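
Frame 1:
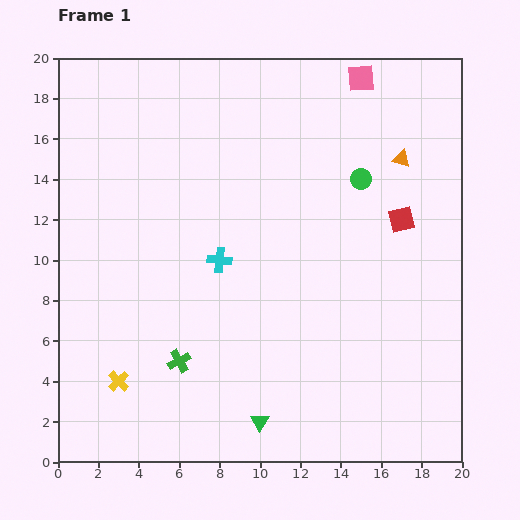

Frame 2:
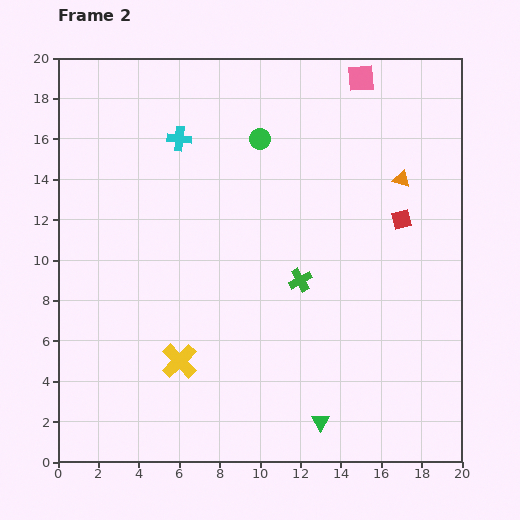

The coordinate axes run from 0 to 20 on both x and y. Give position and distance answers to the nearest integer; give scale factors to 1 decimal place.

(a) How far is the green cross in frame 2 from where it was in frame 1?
7

The green cross moved from (6, 5) to (12, 9), a distance of √(6² + 4²) ≈ 7.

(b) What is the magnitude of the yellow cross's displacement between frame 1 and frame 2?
3

The yellow cross moved from (3, 4) to (6, 5), a distance of √(3² + 1²) ≈ 3.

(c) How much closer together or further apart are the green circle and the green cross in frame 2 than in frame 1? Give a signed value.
-6

Distance in frame 1: 13. Distance in frame 2: 7.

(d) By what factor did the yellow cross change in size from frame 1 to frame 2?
1.7×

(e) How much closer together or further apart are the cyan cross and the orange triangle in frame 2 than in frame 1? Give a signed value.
+1

Distance in frame 1: 10. Distance in frame 2: 11.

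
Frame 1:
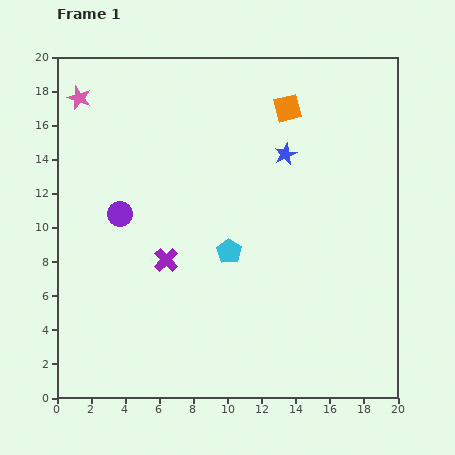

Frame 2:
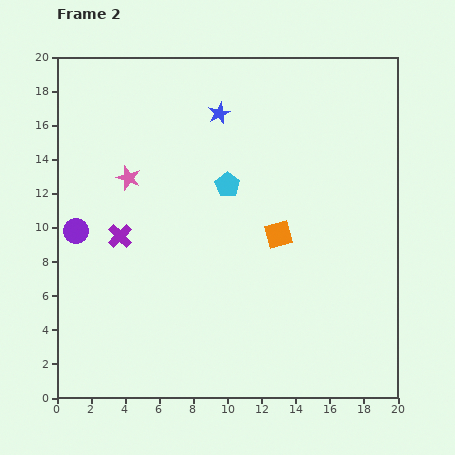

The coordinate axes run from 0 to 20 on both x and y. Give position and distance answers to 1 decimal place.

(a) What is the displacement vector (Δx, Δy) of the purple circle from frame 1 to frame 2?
(-2.6, -1.0)

The purple circle was at (3.7, 10.8) in frame 1 and (1.1, 9.8) in frame 2.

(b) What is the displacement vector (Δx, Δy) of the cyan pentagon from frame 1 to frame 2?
(-0.1, 3.9)

The cyan pentagon was at (10.1, 8.6) in frame 1 and (10.0, 12.5) in frame 2.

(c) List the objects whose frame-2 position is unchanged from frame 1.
none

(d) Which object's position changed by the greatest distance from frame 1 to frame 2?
the orange square

(moved 7.4; next 5.5)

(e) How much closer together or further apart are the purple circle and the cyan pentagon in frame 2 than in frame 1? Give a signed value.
+2.5

Distance in frame 1: 6.8. Distance in frame 2: 9.3.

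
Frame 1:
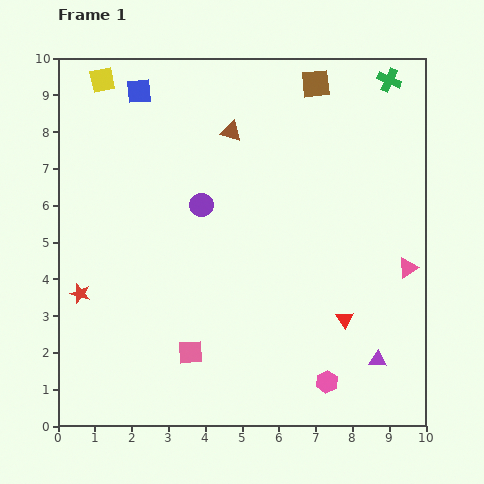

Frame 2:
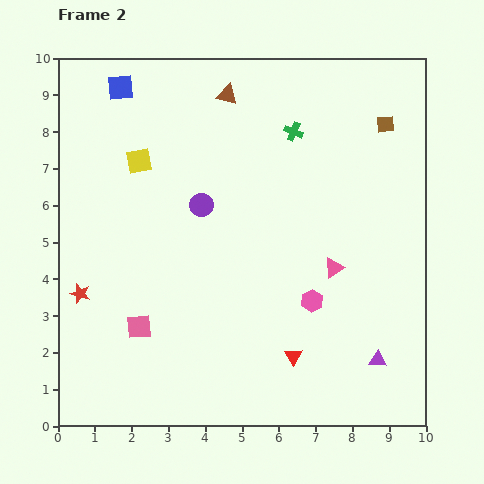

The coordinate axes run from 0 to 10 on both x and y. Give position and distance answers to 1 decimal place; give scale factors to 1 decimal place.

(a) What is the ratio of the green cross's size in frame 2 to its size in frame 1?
0.8×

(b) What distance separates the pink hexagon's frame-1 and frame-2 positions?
2.2

The pink hexagon moved from (7.3, 1.2) to (6.9, 3.4), a distance of √(0.4² + 2.2²) ≈ 2.2.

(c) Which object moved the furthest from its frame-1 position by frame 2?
the green cross

(moved 3.0; next 2.4)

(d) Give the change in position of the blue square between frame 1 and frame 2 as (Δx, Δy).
(-0.5, 0.1)

The blue square was at (2.2, 9.1) in frame 1 and (1.7, 9.2) in frame 2.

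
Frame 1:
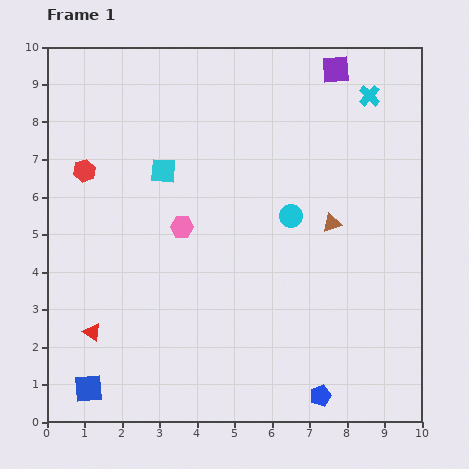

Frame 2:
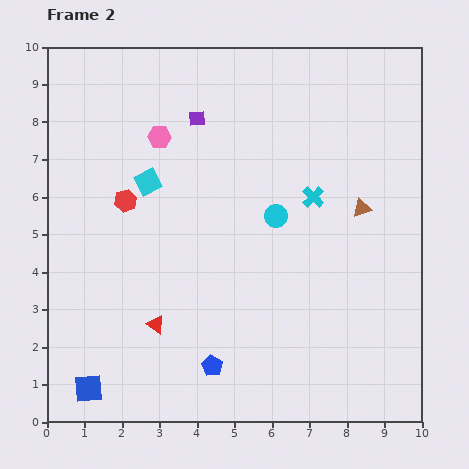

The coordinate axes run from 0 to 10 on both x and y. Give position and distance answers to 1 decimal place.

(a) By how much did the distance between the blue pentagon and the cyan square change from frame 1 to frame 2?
-2.1

Distance in frame 1: 7.3. Distance in frame 2: 5.2.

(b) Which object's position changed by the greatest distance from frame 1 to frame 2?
the purple square

(moved 3.9; next 3.1)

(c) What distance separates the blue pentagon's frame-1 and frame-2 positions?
3.0

The blue pentagon moved from (7.3, 0.7) to (4.4, 1.5), a distance of √(2.9² + 0.8²) ≈ 3.0.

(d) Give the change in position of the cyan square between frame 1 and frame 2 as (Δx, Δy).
(-0.4, -0.3)

The cyan square was at (3.1, 6.7) in frame 1 and (2.7, 6.4) in frame 2.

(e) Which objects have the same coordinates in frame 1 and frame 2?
the blue square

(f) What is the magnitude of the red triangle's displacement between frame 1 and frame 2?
1.7

The red triangle moved from (1.2, 2.4) to (2.9, 2.6), a distance of √(1.7² + 0.2²) ≈ 1.7.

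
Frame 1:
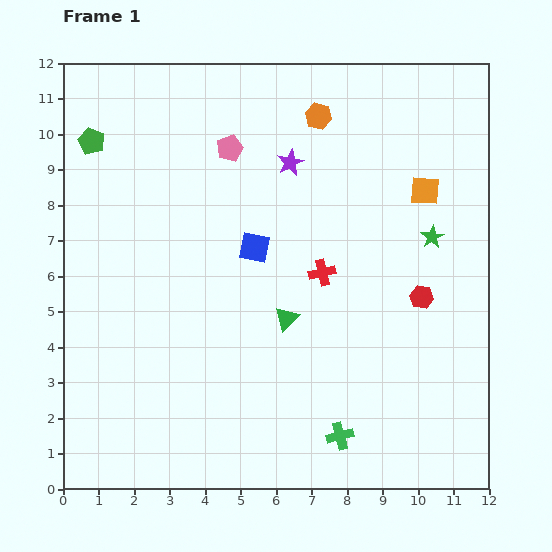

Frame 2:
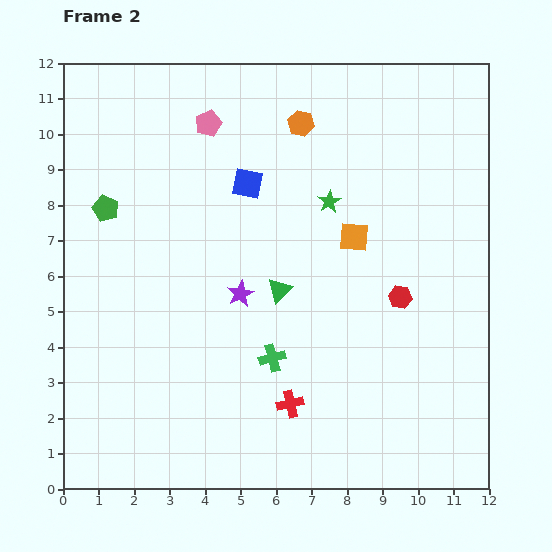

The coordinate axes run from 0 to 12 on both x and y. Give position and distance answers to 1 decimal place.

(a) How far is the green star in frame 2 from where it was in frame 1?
3.1

The green star moved from (10.4, 7.1) to (7.5, 8.1), a distance of √(2.9² + 1.0²) ≈ 3.1.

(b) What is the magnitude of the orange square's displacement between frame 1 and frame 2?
2.4

The orange square moved from (10.2, 8.4) to (8.2, 7.1), a distance of √(2.0² + 1.3²) ≈ 2.4.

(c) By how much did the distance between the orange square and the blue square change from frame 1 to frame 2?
-1.7

Distance in frame 1: 5.1. Distance in frame 2: 3.4.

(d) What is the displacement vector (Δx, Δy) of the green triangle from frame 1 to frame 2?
(-0.2, 0.8)

The green triangle was at (6.3, 4.8) in frame 1 and (6.1, 5.6) in frame 2.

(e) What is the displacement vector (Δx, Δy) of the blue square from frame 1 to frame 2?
(-0.2, 1.8)

The blue square was at (5.4, 6.8) in frame 1 and (5.2, 8.6) in frame 2.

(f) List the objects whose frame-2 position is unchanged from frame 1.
none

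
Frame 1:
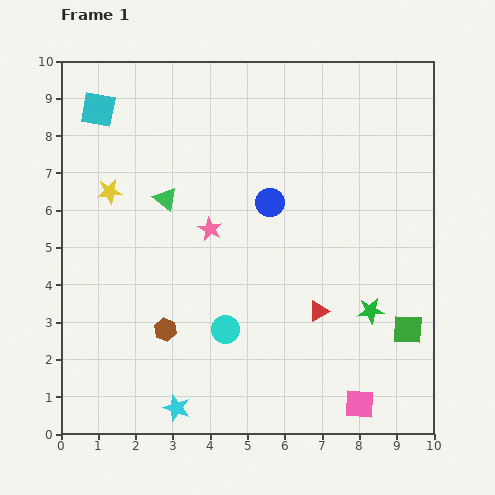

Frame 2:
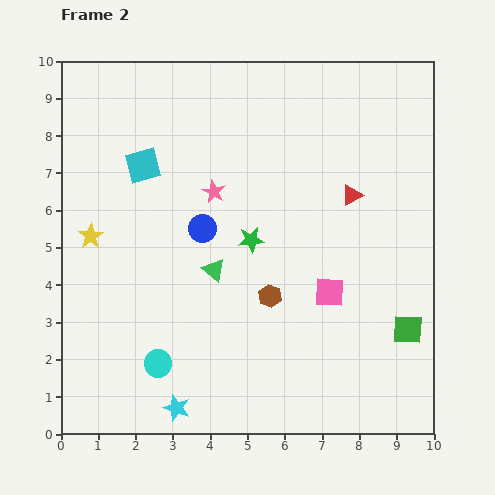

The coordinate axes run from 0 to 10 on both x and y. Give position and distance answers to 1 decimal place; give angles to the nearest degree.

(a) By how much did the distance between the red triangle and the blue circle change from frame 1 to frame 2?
+0.9

Distance in frame 1: 3.2. Distance in frame 2: 4.1.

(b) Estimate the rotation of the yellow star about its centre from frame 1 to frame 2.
28° counter-clockwise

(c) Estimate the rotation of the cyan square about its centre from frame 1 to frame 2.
25° counter-clockwise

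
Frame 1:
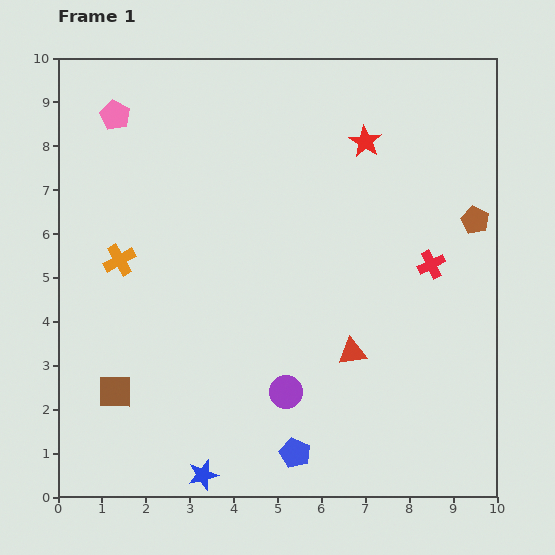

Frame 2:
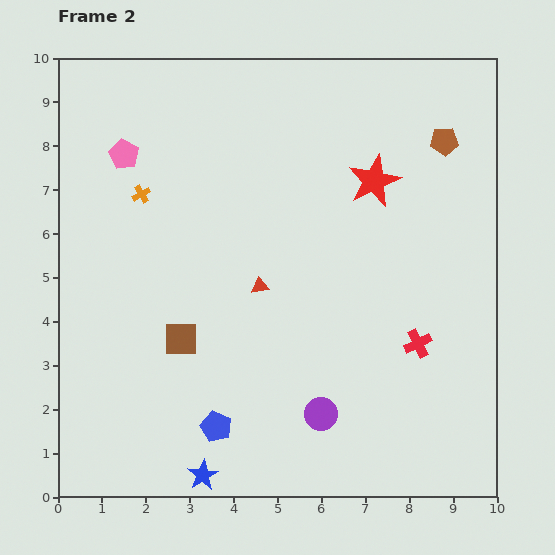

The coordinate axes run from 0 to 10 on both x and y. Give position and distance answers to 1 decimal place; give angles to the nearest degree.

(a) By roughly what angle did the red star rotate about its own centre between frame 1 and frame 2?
17° clockwise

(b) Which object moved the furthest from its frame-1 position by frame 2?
the red triangle

(moved 2.6; next 1.9)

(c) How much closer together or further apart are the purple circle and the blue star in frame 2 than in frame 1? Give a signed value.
+0.3

Distance in frame 1: 2.7. Distance in frame 2: 3.0.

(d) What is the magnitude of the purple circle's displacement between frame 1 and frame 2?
0.9

The purple circle moved from (5.2, 2.4) to (6.0, 1.9), a distance of √(0.8² + 0.5²) ≈ 0.9.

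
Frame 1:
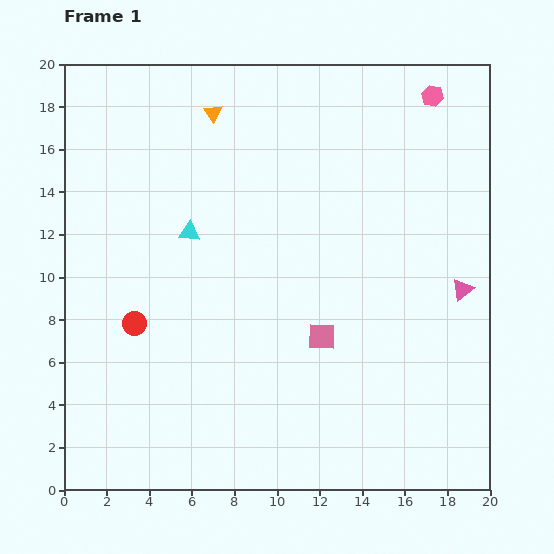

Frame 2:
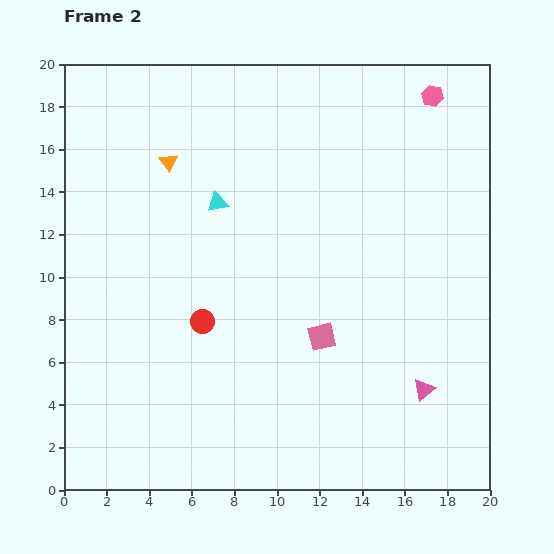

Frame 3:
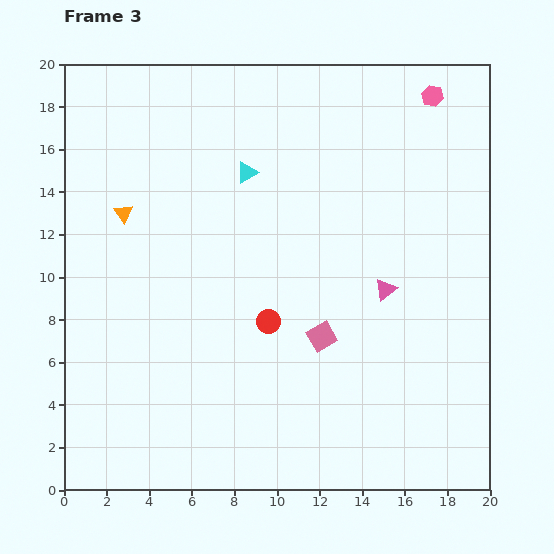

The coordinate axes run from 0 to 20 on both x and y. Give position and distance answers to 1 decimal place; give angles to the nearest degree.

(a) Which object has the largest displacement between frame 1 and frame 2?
the pink triangle

(moved 5.0; next 3.2)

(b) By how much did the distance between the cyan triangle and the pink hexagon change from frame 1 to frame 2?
-1.8

Distance in frame 1: 13.1. Distance in frame 2: 11.3.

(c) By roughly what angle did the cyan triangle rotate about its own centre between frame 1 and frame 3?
36° counter-clockwise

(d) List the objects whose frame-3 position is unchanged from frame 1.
the pink square, the pink hexagon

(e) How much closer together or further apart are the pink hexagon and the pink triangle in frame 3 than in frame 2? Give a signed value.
-4.4

Distance in frame 2: 13.8. Distance in frame 3: 9.4.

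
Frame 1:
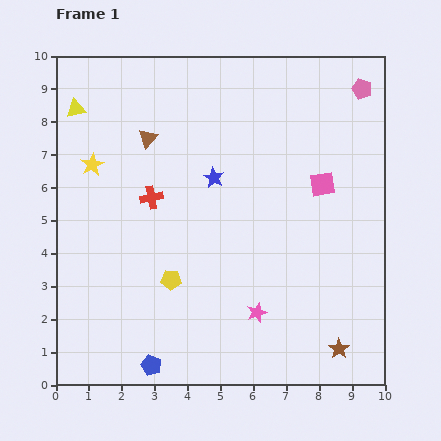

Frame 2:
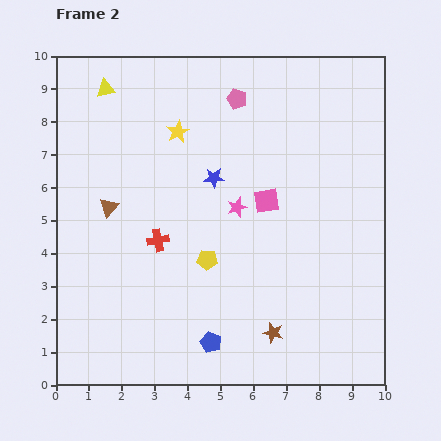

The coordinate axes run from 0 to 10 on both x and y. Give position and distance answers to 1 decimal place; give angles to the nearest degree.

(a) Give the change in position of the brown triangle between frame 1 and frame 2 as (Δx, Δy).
(-1.2, -2.1)

The brown triangle was at (2.8, 7.5) in frame 1 and (1.6, 5.4) in frame 2.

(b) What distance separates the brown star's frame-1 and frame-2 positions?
2.1

The brown star moved from (8.6, 1.1) to (6.6, 1.6), a distance of √(2.0² + 0.5²) ≈ 2.1.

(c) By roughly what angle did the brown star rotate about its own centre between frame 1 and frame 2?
20° counter-clockwise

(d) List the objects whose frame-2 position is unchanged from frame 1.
the blue star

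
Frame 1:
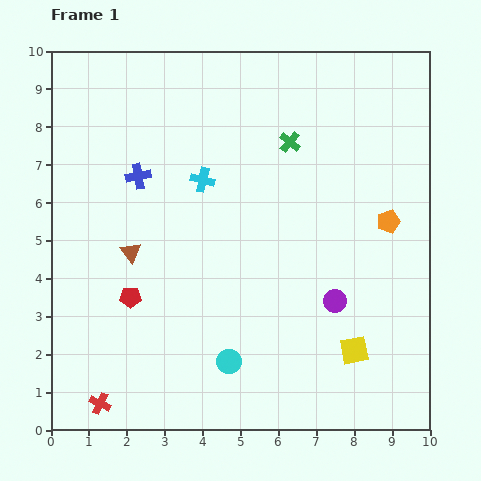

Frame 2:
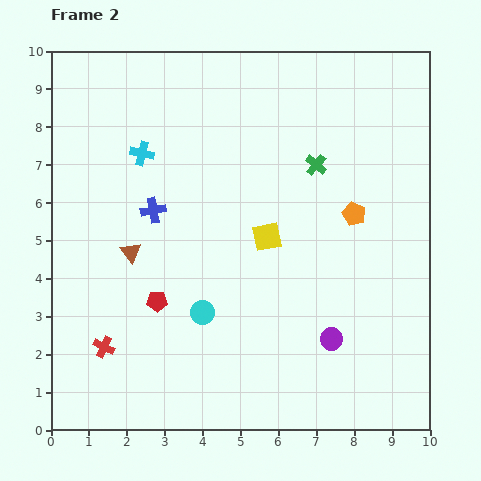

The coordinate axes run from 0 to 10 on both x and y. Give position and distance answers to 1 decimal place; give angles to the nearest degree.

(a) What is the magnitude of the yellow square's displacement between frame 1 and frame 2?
3.8

The yellow square moved from (8.0, 2.1) to (5.7, 5.1), a distance of √(2.3² + 3.0²) ≈ 3.8.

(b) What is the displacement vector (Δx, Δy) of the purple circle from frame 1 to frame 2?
(-0.1, -1.0)

The purple circle was at (7.5, 3.4) in frame 1 and (7.4, 2.4) in frame 2.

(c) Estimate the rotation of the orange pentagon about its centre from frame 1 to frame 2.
30° counter-clockwise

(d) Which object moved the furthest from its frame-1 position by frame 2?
the yellow square

(moved 3.8; next 1.7)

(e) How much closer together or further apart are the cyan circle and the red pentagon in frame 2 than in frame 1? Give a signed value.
-1.9

Distance in frame 1: 3.1. Distance in frame 2: 1.2.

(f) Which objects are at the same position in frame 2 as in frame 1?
the brown triangle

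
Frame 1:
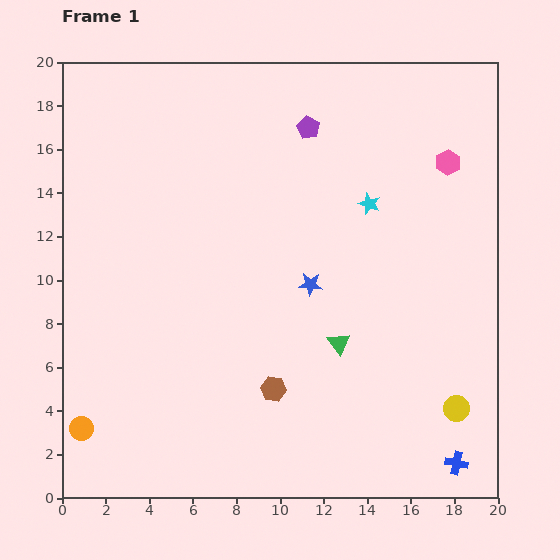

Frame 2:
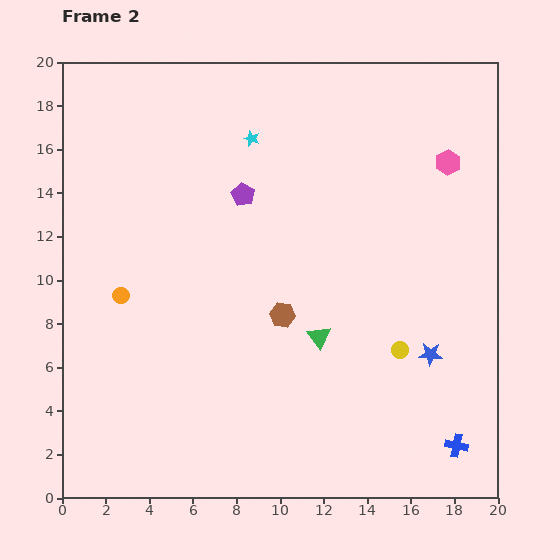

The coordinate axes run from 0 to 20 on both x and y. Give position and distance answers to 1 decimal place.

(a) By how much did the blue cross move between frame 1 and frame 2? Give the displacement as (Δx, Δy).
(0.0, 0.8)

The blue cross was at (18.1, 1.6) in frame 1 and (18.1, 2.4) in frame 2.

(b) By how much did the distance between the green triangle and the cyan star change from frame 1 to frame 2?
+3.0

Distance in frame 1: 6.6. Distance in frame 2: 9.6.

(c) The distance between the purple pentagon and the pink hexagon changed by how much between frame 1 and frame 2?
+2.9

Distance in frame 1: 6.6. Distance in frame 2: 9.5.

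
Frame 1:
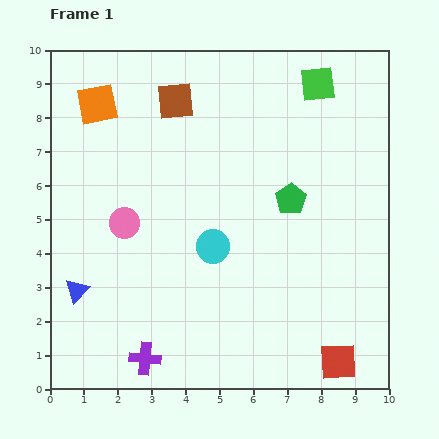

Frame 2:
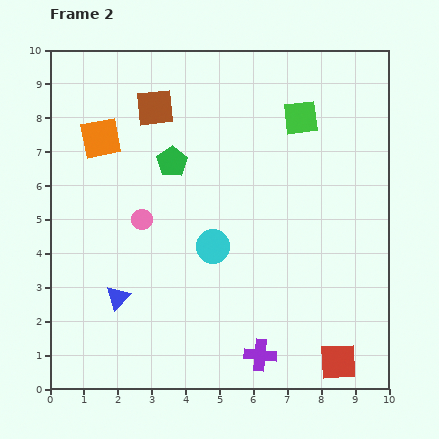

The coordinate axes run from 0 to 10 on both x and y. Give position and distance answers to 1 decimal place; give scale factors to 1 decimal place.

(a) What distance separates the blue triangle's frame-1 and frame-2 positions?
1.2

The blue triangle moved from (0.8, 2.9) to (2.0, 2.7), a distance of √(1.2² + 0.2²) ≈ 1.2.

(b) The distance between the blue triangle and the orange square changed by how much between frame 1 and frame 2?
-0.8

Distance in frame 1: 5.5. Distance in frame 2: 4.7.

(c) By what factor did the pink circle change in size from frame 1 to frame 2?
0.7×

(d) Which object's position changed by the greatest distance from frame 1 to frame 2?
the green pentagon

(moved 3.7; next 3.4)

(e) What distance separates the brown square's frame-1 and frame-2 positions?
0.6

The brown square moved from (3.7, 8.5) to (3.1, 8.3), a distance of √(0.6² + 0.2²) ≈ 0.6.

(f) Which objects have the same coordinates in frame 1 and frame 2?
the cyan circle, the red square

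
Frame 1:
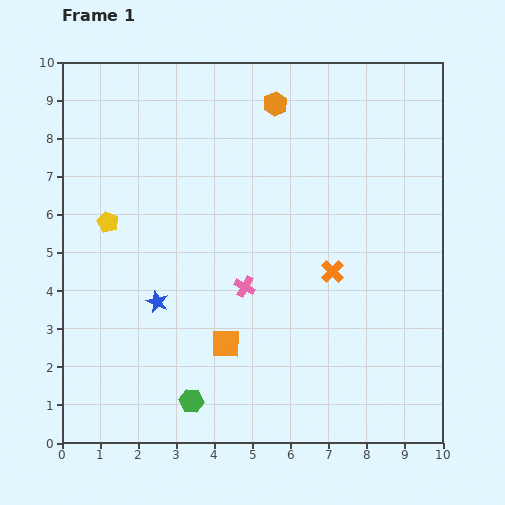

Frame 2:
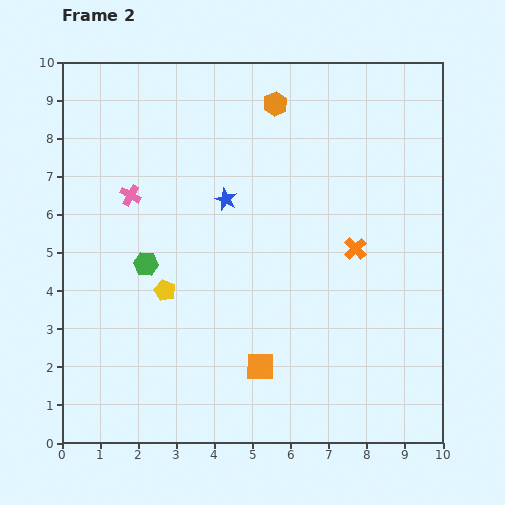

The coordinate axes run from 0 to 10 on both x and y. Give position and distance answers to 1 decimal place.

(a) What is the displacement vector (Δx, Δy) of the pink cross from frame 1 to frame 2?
(-3.0, 2.4)

The pink cross was at (4.8, 4.1) in frame 1 and (1.8, 6.5) in frame 2.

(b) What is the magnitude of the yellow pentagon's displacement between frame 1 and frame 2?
2.3

The yellow pentagon moved from (1.2, 5.8) to (2.7, 4.0), a distance of √(1.5² + 1.8²) ≈ 2.3.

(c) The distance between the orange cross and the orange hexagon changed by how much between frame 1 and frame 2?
-0.3

Distance in frame 1: 4.6. Distance in frame 2: 4.3.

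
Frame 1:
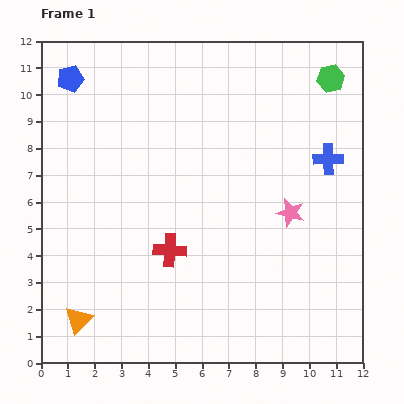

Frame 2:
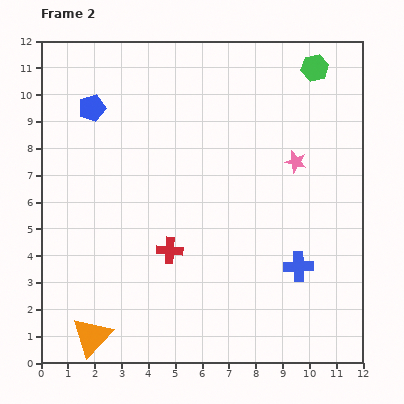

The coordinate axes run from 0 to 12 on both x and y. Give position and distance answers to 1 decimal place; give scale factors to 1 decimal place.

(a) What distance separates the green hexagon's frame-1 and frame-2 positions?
0.7

The green hexagon moved from (10.8, 10.6) to (10.2, 11.0), a distance of √(0.6² + 0.4²) ≈ 0.7.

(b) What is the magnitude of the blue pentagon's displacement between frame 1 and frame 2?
1.4

The blue pentagon moved from (1.1, 10.6) to (1.9, 9.5), a distance of √(0.8² + 1.1²) ≈ 1.4.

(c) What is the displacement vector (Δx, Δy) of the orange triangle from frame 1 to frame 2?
(0.5, -0.6)

The orange triangle was at (1.4, 1.6) in frame 1 and (1.9, 1.0) in frame 2.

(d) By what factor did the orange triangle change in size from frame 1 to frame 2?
1.5×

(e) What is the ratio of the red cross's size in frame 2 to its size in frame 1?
0.8×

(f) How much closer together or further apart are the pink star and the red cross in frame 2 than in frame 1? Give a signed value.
+1.0

Distance in frame 1: 4.7. Distance in frame 2: 5.7.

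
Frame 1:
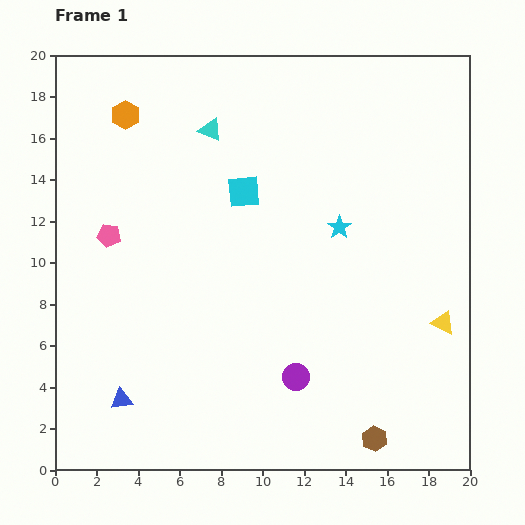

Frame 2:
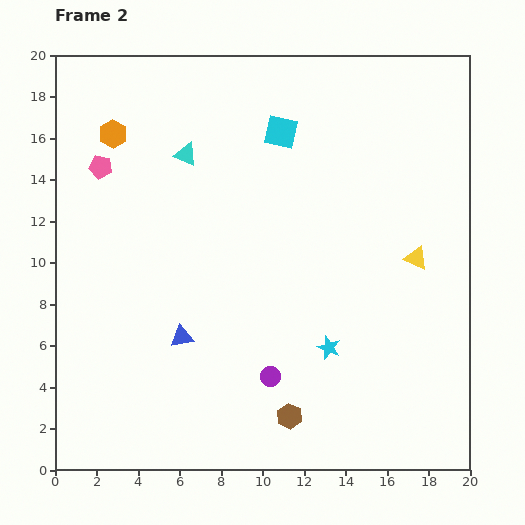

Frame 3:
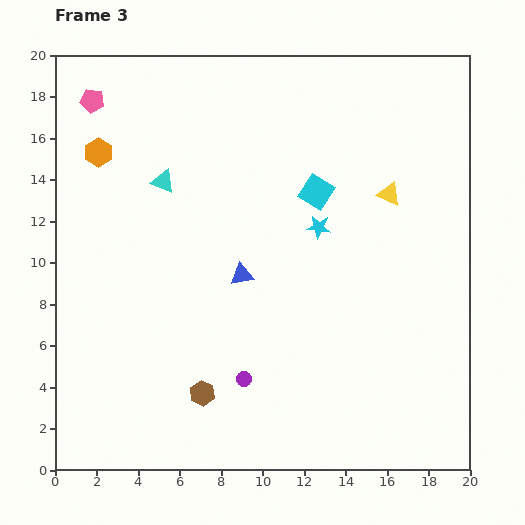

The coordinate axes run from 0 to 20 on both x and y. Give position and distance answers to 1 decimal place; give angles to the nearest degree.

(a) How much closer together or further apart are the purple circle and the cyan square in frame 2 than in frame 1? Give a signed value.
+2.6

Distance in frame 1: 9.2. Distance in frame 2: 11.8.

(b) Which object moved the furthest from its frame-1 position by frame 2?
the cyan star

(moved 5.8; next 4.2)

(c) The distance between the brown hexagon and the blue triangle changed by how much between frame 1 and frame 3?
-6.3

Distance in frame 1: 12.3. Distance in frame 3: 6.0.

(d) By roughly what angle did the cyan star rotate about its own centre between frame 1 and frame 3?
31° counter-clockwise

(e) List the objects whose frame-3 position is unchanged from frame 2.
none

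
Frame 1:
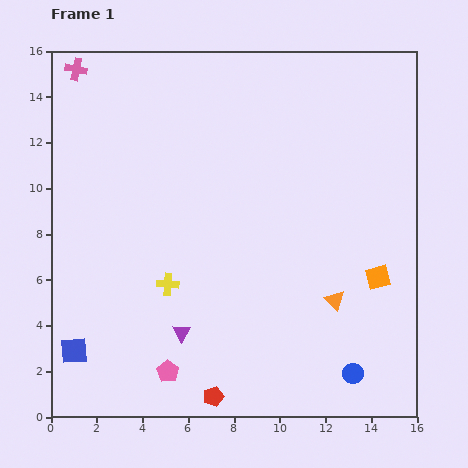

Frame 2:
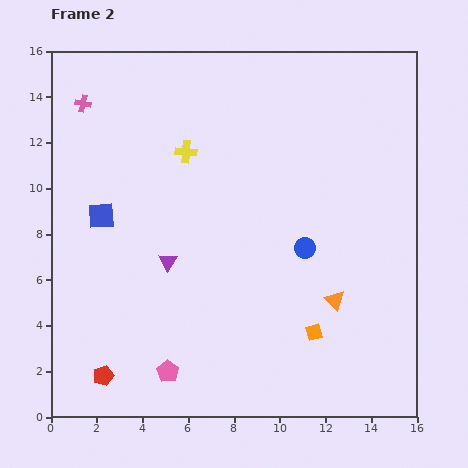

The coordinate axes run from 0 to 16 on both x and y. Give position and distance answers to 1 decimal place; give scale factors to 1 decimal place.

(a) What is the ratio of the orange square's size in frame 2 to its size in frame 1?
0.7×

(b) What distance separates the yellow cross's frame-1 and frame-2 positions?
5.9

The yellow cross moved from (5.1, 5.8) to (5.9, 11.6), a distance of √(0.8² + 5.8²) ≈ 5.9.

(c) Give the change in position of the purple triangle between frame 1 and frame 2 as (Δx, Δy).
(-0.6, 3.1)

The purple triangle was at (5.7, 3.7) in frame 1 and (5.1, 6.8) in frame 2.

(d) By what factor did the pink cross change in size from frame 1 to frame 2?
0.7×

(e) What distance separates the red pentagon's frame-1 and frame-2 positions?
4.9

The red pentagon moved from (7.1, 0.9) to (2.3, 1.8), a distance of √(4.8² + 0.9²) ≈ 4.9.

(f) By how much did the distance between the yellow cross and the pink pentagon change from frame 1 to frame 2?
+5.8

Distance in frame 1: 3.8. Distance in frame 2: 9.6.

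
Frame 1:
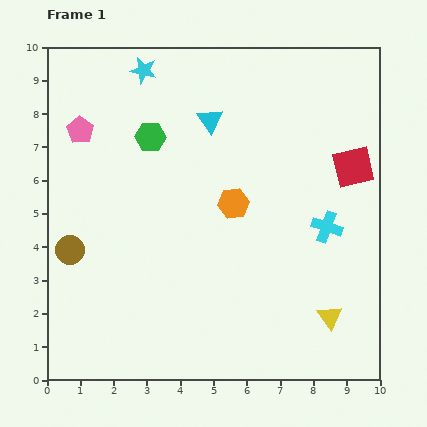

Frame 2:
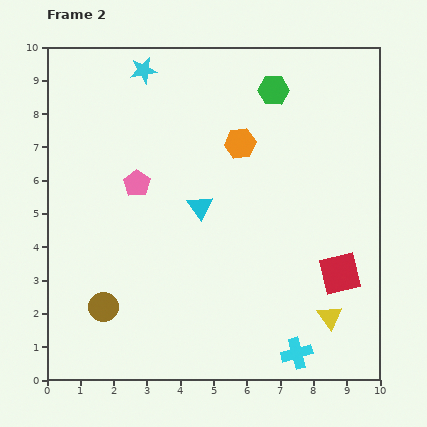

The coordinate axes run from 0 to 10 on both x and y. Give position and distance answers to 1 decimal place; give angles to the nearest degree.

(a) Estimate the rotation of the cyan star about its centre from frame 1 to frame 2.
23° counter-clockwise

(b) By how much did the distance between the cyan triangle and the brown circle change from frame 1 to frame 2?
-1.5

Distance in frame 1: 5.7. Distance in frame 2: 4.2.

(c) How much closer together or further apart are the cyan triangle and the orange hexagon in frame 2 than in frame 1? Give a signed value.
-0.4

Distance in frame 1: 2.6. Distance in frame 2: 2.2.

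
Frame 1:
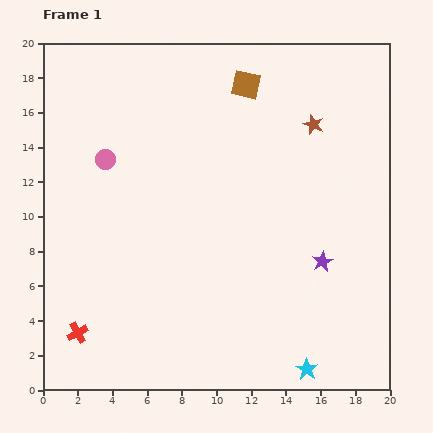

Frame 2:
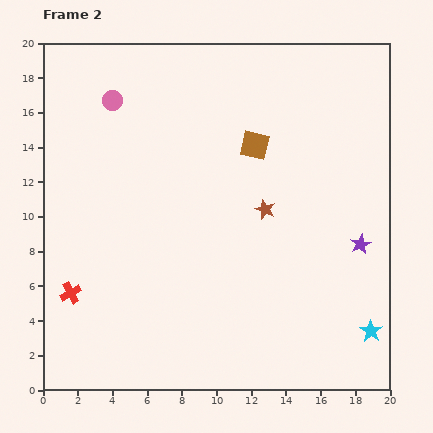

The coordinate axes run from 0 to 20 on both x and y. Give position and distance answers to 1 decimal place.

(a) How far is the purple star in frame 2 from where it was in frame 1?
2.4

The purple star moved from (16.1, 7.4) to (18.3, 8.4), a distance of √(2.2² + 1.0²) ≈ 2.4.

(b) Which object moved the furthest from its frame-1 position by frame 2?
the brown star

(moved 5.6; next 4.3)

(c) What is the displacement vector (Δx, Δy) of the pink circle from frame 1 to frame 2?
(0.4, 3.4)

The pink circle was at (3.6, 13.3) in frame 1 and (4.0, 16.7) in frame 2.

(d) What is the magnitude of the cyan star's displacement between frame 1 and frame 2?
4.3

The cyan star moved from (15.2, 1.2) to (18.9, 3.4), a distance of √(3.7² + 2.2²) ≈ 4.3.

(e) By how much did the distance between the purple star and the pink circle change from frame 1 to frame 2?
+2.7

Distance in frame 1: 13.8. Distance in frame 2: 16.5.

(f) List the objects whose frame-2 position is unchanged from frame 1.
none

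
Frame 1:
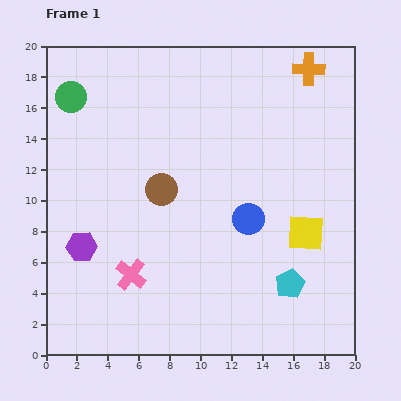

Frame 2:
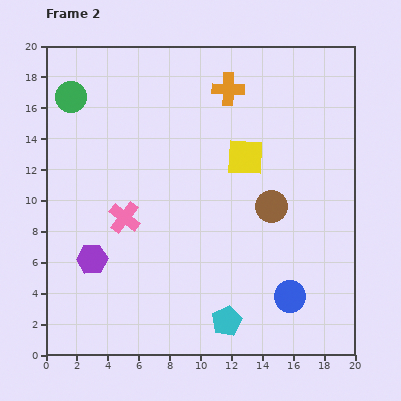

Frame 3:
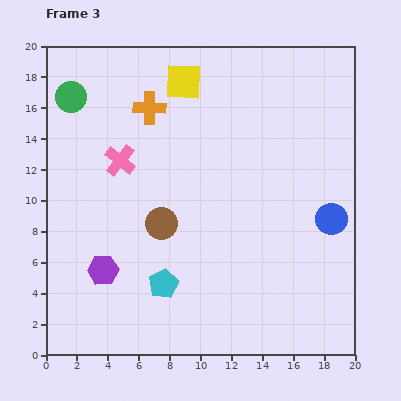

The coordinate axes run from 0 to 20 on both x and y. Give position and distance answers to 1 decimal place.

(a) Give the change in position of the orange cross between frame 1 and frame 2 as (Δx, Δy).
(-5.2, -1.3)

The orange cross was at (17.0, 18.5) in frame 1 and (11.8, 17.2) in frame 2.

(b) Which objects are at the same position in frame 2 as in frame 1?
the green circle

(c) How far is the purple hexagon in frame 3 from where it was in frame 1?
2.1

The purple hexagon moved from (2.3, 7.0) to (3.7, 5.5), a distance of √(1.4² + 1.5²) ≈ 2.1.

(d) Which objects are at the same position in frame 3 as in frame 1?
the green circle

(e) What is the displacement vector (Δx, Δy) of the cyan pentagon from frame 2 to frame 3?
(-4.1, 2.4)

The cyan pentagon was at (11.7, 2.2) in frame 2 and (7.6, 4.6) in frame 3.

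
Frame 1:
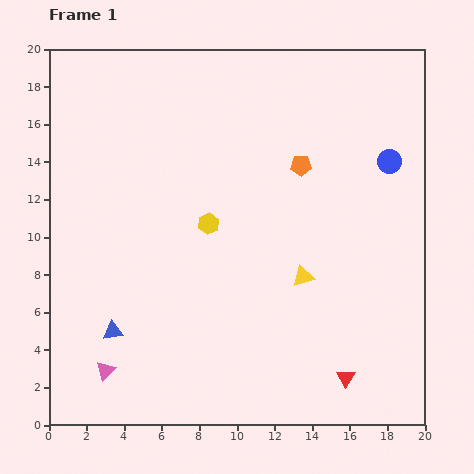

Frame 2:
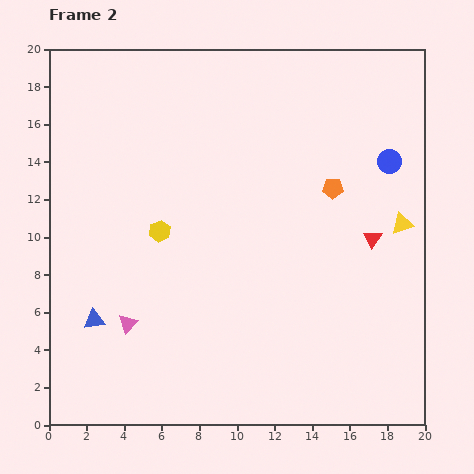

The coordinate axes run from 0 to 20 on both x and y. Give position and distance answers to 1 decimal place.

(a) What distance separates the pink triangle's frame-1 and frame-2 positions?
2.8

The pink triangle moved from (3.0, 2.9) to (4.2, 5.4), a distance of √(1.2² + 2.5²) ≈ 2.8.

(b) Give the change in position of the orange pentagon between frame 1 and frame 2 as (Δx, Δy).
(1.7, -1.2)

The orange pentagon was at (13.4, 13.8) in frame 1 and (15.1, 12.6) in frame 2.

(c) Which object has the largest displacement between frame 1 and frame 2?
the red triangle

(moved 7.5; next 6.0)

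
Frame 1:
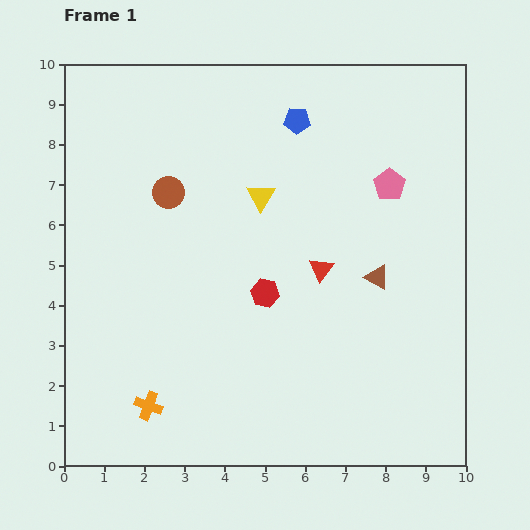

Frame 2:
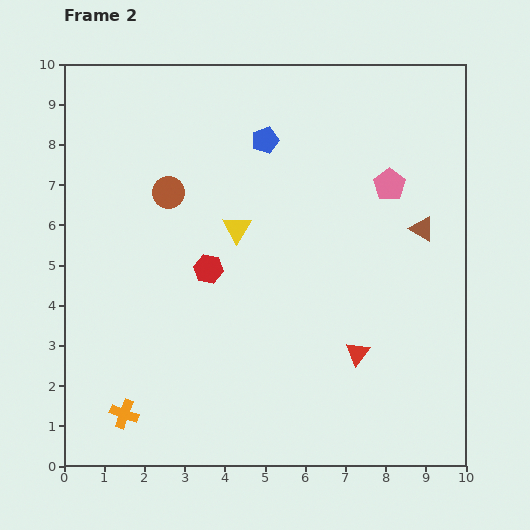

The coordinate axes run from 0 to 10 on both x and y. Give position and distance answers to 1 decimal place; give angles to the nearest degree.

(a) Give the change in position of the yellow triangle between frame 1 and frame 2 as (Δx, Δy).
(-0.6, -0.8)

The yellow triangle was at (4.9, 6.7) in frame 1 and (4.3, 5.9) in frame 2.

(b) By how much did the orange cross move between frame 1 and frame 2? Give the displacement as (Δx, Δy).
(-0.6, -0.2)

The orange cross was at (2.1, 1.5) in frame 1 and (1.5, 1.3) in frame 2.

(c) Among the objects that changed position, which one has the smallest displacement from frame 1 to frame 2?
the orange cross

(moved 0.6)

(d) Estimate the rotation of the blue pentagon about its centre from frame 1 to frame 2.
20° counter-clockwise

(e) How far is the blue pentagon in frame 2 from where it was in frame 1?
0.9

The blue pentagon moved from (5.8, 8.6) to (5.0, 8.1), a distance of √(0.8² + 0.5²) ≈ 0.9.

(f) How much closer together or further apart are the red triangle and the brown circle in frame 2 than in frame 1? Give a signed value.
+2.0

Distance in frame 1: 4.2. Distance in frame 2: 6.2.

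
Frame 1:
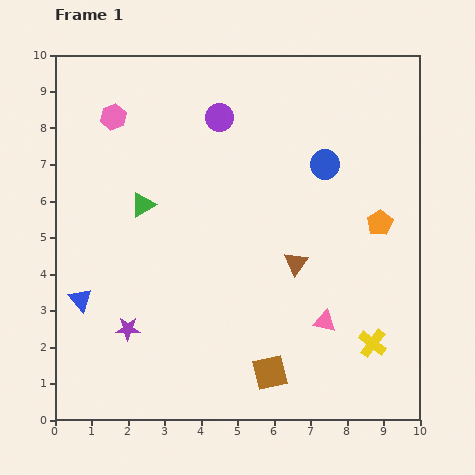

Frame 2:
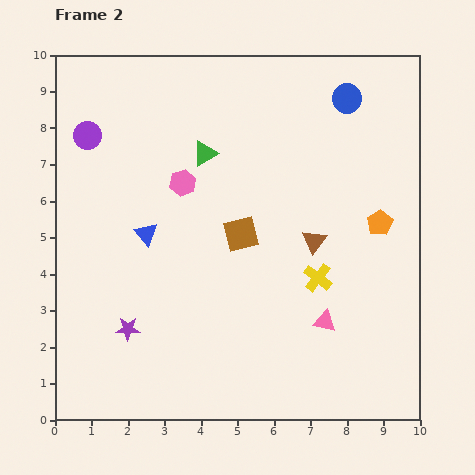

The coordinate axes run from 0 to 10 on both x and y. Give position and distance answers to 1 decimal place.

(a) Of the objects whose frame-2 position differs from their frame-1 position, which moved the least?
the brown triangle

(moved 0.8)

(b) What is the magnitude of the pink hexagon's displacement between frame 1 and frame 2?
2.6

The pink hexagon moved from (1.6, 8.3) to (3.5, 6.5), a distance of √(1.9² + 1.8²) ≈ 2.6.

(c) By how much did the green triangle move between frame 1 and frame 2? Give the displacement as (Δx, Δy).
(1.7, 1.4)

The green triangle was at (2.4, 5.9) in frame 1 and (4.1, 7.3) in frame 2.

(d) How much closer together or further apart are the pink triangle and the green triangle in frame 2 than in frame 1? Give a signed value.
-0.2

Distance in frame 1: 5.9. Distance in frame 2: 5.7.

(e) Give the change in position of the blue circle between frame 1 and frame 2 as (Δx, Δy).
(0.6, 1.8)

The blue circle was at (7.4, 7.0) in frame 1 and (8.0, 8.8) in frame 2.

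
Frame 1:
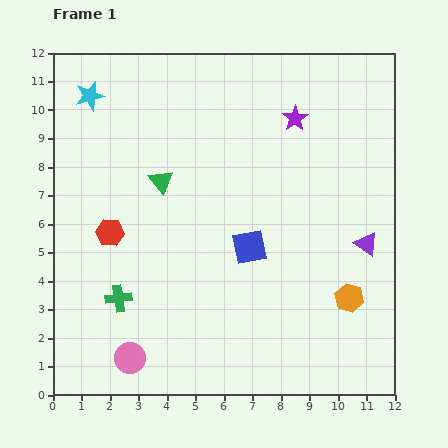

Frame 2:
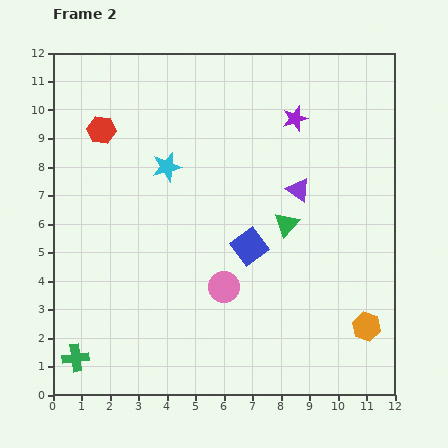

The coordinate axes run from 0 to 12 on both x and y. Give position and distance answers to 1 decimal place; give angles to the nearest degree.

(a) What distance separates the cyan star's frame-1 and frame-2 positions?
3.7

The cyan star moved from (1.3, 10.5) to (4.0, 8.0), a distance of √(2.7² + 2.5²) ≈ 3.7.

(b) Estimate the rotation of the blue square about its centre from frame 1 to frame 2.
26° counter-clockwise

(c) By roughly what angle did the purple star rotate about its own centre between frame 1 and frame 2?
17° clockwise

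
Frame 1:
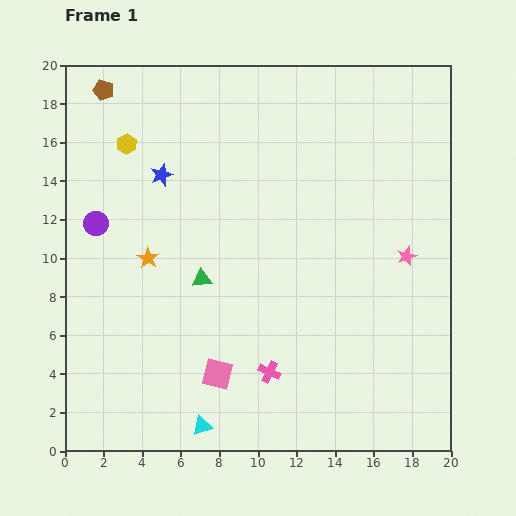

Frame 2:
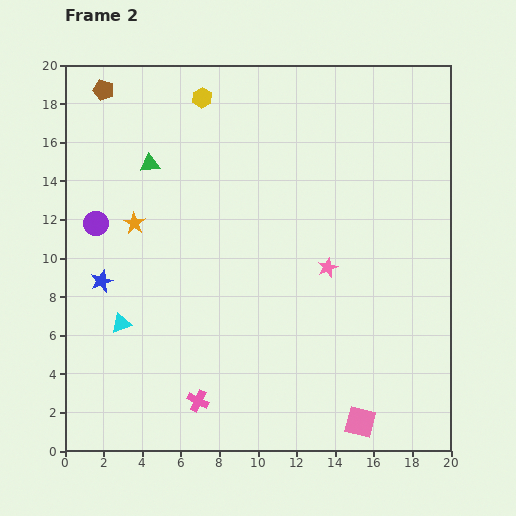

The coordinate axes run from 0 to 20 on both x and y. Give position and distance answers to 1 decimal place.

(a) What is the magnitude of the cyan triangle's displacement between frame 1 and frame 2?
6.8

The cyan triangle moved from (7.1, 1.3) to (2.9, 6.6), a distance of √(4.2² + 5.3²) ≈ 6.8.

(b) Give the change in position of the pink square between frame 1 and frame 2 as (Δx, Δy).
(7.4, -2.5)

The pink square was at (7.9, 4.0) in frame 1 and (15.3, 1.5) in frame 2.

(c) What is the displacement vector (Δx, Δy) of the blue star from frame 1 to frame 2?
(-3.1, -5.5)

The blue star was at (5.0, 14.3) in frame 1 and (1.9, 8.8) in frame 2.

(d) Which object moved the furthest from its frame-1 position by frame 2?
the pink square

(moved 7.8; next 6.8)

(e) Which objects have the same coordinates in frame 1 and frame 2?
the brown pentagon, the purple circle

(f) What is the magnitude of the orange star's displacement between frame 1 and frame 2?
1.9

The orange star moved from (4.3, 10.0) to (3.6, 11.8), a distance of √(0.7² + 1.8²) ≈ 1.9.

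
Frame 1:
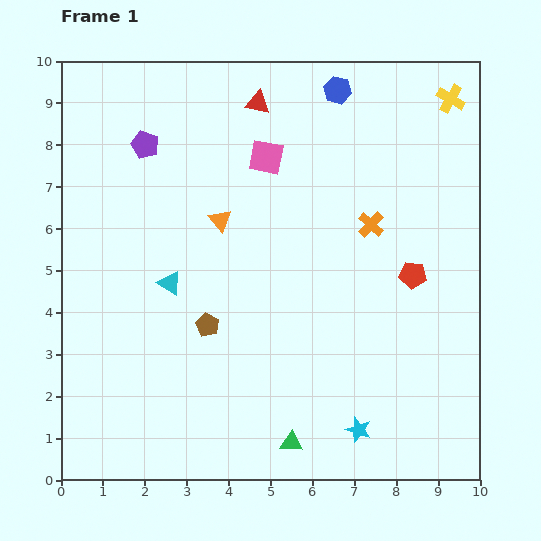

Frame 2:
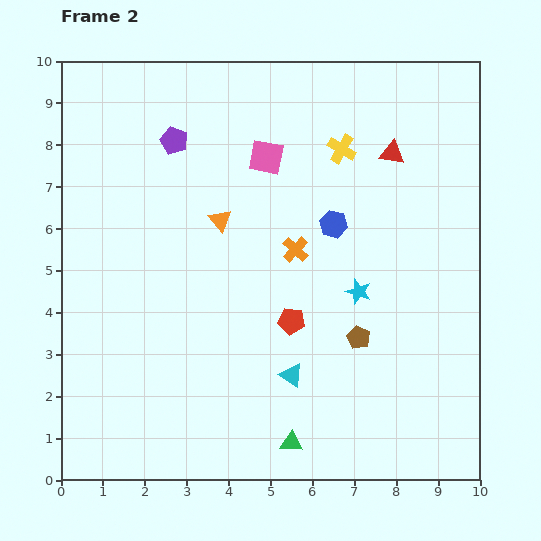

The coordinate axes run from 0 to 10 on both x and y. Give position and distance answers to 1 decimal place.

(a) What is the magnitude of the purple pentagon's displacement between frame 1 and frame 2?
0.7

The purple pentagon moved from (2.0, 8.0) to (2.7, 8.1), a distance of √(0.7² + 0.1²) ≈ 0.7.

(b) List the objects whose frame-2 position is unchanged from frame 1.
the pink square, the green triangle, the orange triangle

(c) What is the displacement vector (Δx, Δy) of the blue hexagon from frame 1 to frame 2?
(-0.1, -3.2)

The blue hexagon was at (6.6, 9.3) in frame 1 and (6.5, 6.1) in frame 2.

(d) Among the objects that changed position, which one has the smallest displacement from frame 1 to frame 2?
the purple pentagon

(moved 0.7)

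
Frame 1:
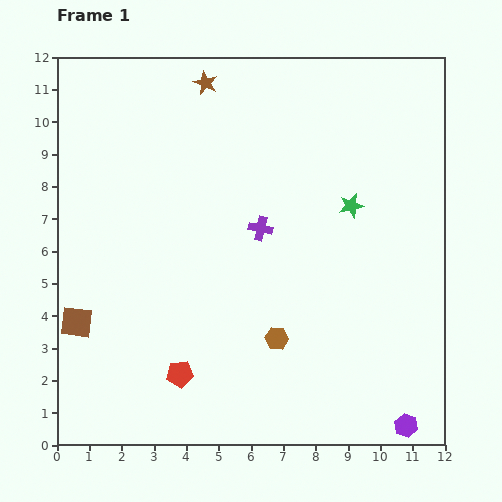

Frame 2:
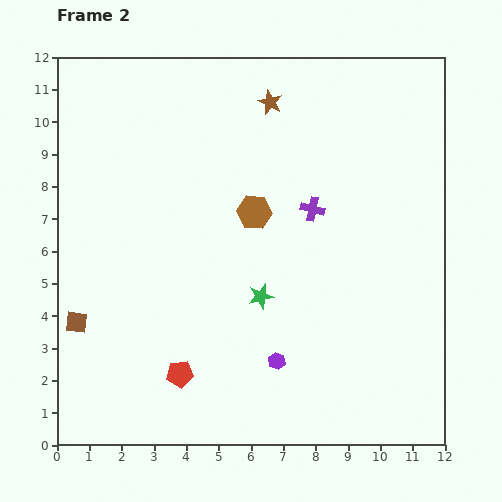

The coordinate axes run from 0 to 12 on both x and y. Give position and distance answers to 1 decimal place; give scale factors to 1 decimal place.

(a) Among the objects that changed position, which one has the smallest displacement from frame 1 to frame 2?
the purple cross

(moved 1.7)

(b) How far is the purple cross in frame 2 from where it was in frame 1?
1.7

The purple cross moved from (6.3, 6.7) to (7.9, 7.3), a distance of √(1.6² + 0.6²) ≈ 1.7.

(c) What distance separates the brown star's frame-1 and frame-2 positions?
2.1

The brown star moved from (4.6, 11.2) to (6.6, 10.6), a distance of √(2.0² + 0.6²) ≈ 2.1.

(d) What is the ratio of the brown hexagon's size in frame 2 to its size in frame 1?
1.5×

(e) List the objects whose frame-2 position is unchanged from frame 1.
the red pentagon, the brown square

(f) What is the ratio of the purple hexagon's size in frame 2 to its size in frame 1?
0.7×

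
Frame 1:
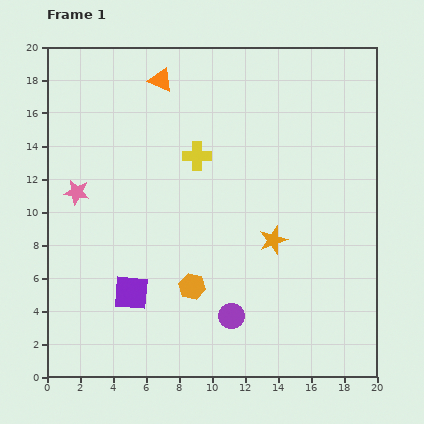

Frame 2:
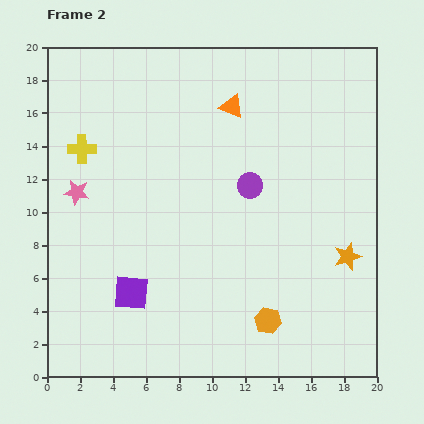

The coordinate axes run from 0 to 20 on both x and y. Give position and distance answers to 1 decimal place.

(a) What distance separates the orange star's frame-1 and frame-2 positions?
4.6

The orange star moved from (13.7, 8.3) to (18.2, 7.3), a distance of √(4.5² + 1.0²) ≈ 4.6.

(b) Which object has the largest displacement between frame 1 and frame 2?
the purple circle

(moved 8.0; next 7.0)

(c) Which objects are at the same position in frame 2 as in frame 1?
the pink star, the purple square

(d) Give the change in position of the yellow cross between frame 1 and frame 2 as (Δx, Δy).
(-7.0, 0.4)

The yellow cross was at (9.1, 13.4) in frame 1 and (2.1, 13.8) in frame 2.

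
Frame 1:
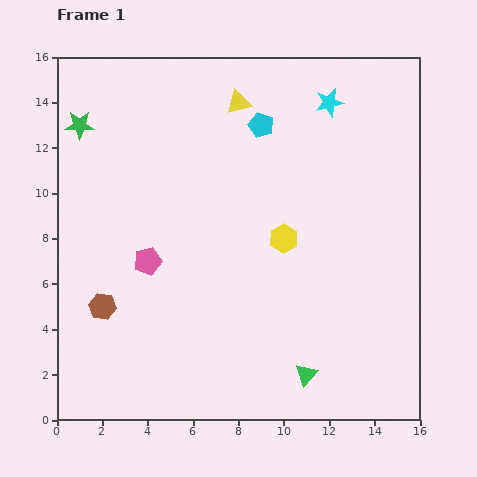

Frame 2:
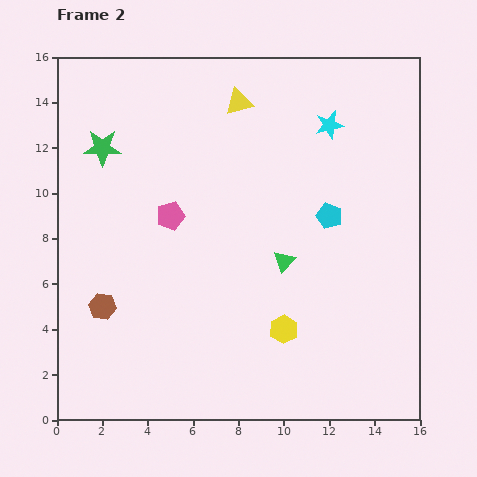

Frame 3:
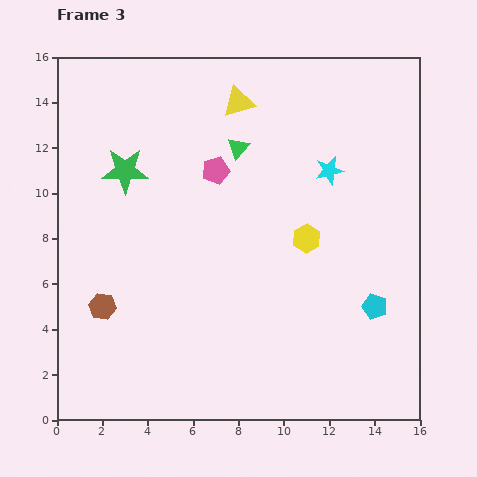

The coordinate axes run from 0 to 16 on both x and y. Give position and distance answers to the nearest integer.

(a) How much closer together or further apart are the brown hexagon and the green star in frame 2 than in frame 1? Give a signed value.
-1

Distance in frame 1: 8. Distance in frame 2: 7.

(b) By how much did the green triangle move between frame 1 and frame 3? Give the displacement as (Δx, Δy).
(-3, 10)

The green triangle was at (11, 2) in frame 1 and (8, 12) in frame 3.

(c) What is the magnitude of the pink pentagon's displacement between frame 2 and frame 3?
3

The pink pentagon moved from (5, 9) to (7, 11), a distance of √(2² + 2²) ≈ 3.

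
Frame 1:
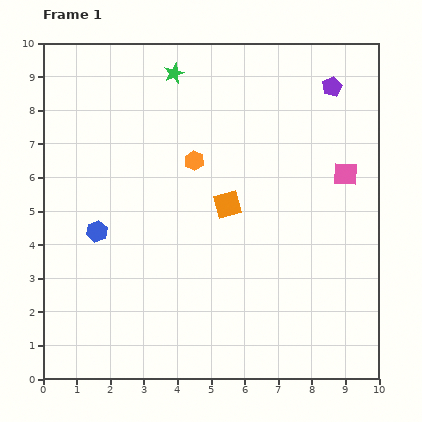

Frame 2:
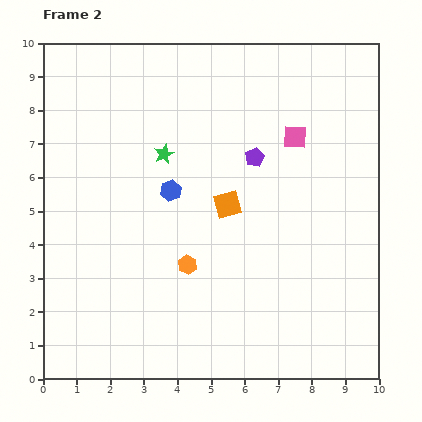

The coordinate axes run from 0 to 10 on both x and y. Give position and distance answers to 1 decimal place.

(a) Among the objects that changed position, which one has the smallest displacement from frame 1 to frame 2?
the pink square

(moved 1.9)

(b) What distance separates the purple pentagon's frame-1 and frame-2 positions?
3.1

The purple pentagon moved from (8.6, 8.7) to (6.3, 6.6), a distance of √(2.3² + 2.1²) ≈ 3.1.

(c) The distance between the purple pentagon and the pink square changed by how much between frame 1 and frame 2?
-1.3

Distance in frame 1: 2.6. Distance in frame 2: 1.3.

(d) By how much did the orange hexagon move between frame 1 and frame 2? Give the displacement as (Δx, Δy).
(-0.2, -3.1)

The orange hexagon was at (4.5, 6.5) in frame 1 and (4.3, 3.4) in frame 2.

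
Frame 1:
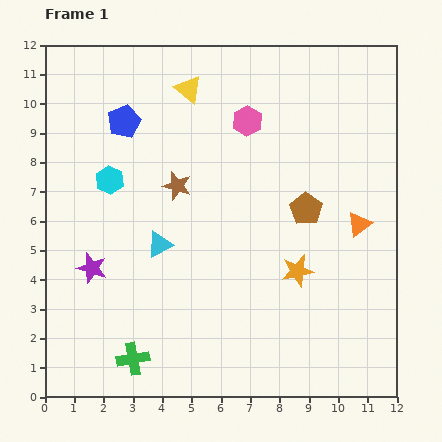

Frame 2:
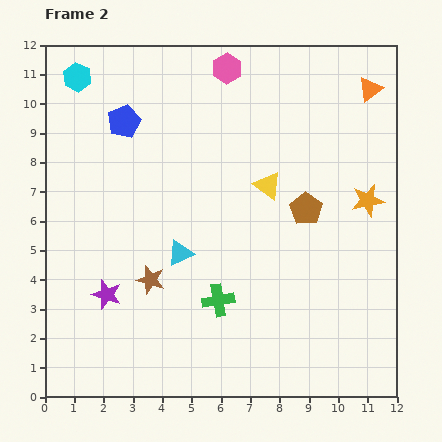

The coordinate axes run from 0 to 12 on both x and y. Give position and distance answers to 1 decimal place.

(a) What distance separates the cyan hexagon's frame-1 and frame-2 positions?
3.7

The cyan hexagon moved from (2.2, 7.4) to (1.1, 10.9), a distance of √(1.1² + 3.5²) ≈ 3.7.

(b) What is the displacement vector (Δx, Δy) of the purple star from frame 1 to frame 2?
(0.5, -0.9)

The purple star was at (1.6, 4.4) in frame 1 and (2.1, 3.5) in frame 2.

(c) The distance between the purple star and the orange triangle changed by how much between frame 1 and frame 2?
+2.2

Distance in frame 1: 9.2. Distance in frame 2: 11.4.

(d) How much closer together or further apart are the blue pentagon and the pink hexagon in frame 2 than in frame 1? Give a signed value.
-0.3

Distance in frame 1: 4.2. Distance in frame 2: 3.9.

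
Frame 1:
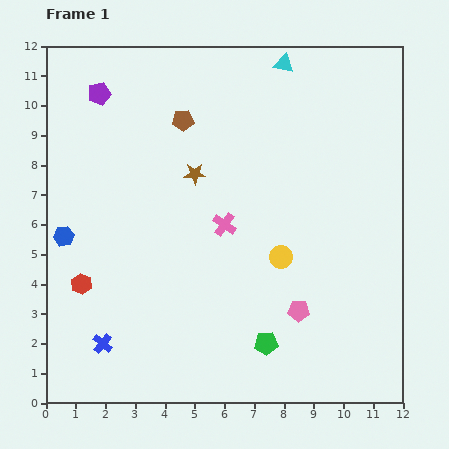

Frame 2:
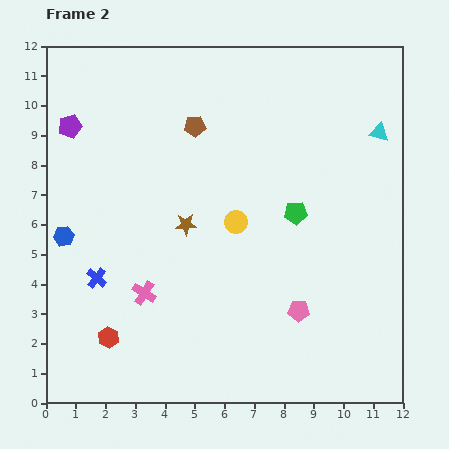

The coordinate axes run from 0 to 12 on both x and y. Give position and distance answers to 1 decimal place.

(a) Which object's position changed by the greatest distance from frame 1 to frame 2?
the green pentagon

(moved 4.5; next 3.9)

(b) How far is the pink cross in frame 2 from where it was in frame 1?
3.5

The pink cross moved from (6.0, 6.0) to (3.3, 3.7), a distance of √(2.7² + 2.3²) ≈ 3.5.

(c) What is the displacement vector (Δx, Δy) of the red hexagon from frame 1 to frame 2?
(0.9, -1.8)

The red hexagon was at (1.2, 4.0) in frame 1 and (2.1, 2.2) in frame 2.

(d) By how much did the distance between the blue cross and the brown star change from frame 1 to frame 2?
-3.0

Distance in frame 1: 6.5. Distance in frame 2: 3.5.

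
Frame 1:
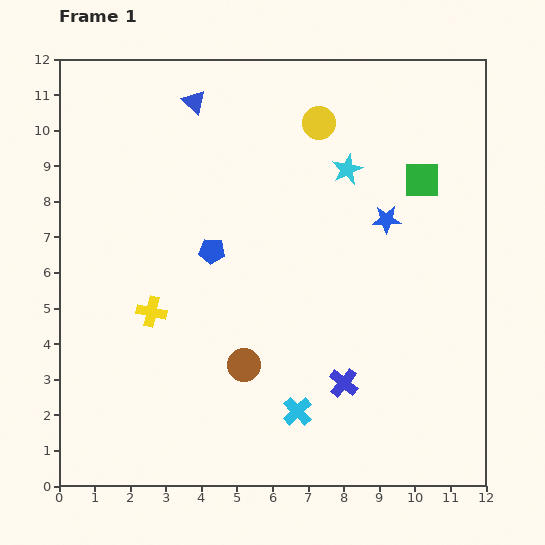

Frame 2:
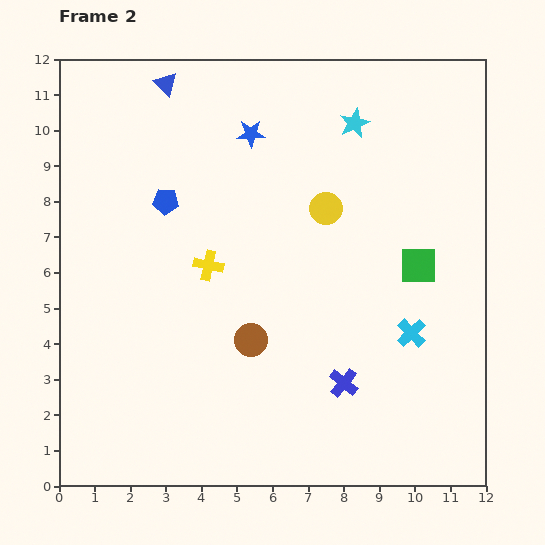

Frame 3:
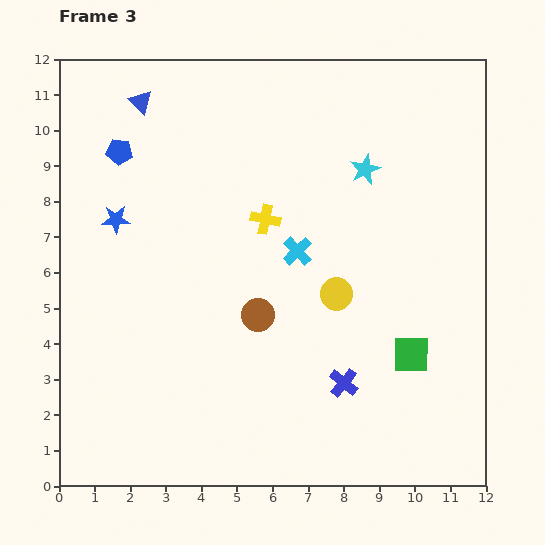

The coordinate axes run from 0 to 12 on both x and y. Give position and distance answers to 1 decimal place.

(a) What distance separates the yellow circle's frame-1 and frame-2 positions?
2.4

The yellow circle moved from (7.3, 10.2) to (7.5, 7.8), a distance of √(0.2² + 2.4²) ≈ 2.4.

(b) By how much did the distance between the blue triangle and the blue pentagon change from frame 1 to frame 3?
-2.7

Distance in frame 1: 4.2. Distance in frame 3: 1.5.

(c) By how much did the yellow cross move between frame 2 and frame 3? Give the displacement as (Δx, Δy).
(1.6, 1.3)

The yellow cross was at (4.2, 6.2) in frame 2 and (5.8, 7.5) in frame 3.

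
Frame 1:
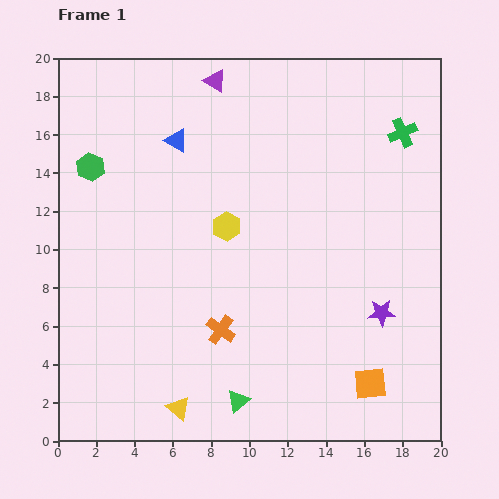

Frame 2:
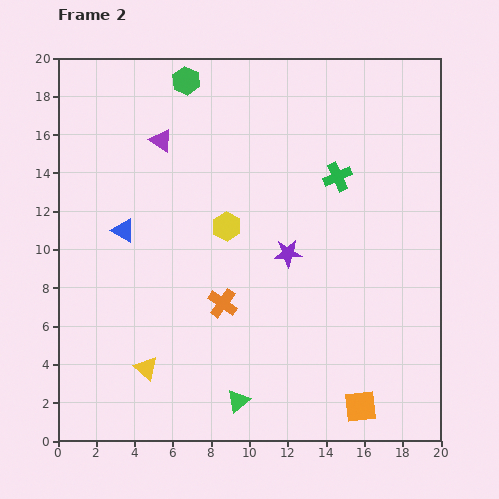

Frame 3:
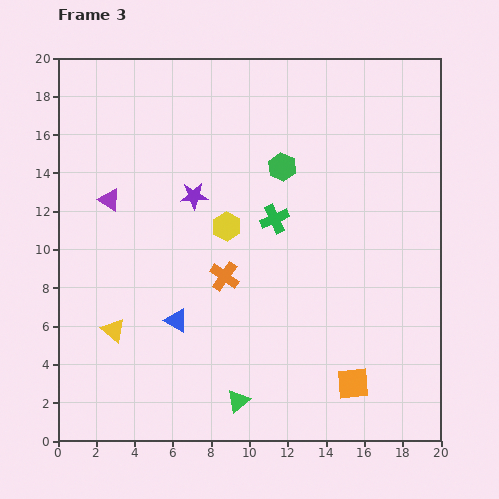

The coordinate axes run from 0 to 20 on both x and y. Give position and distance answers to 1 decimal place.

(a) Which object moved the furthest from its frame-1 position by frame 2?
the green hexagon

(moved 6.7; next 5.8)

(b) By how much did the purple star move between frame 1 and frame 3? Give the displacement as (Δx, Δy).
(-9.8, 6.1)

The purple star was at (16.9, 6.7) in frame 1 and (7.1, 12.8) in frame 3.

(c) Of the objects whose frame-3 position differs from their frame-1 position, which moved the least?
the orange square

(moved 0.9)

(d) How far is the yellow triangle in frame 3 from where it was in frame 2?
2.6

The yellow triangle moved from (4.6, 3.8) to (2.9, 5.8), a distance of √(1.7² + 2.0²) ≈ 2.6.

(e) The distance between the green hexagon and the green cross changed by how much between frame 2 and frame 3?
-6.6

Distance in frame 2: 9.3. Distance in frame 3: 2.7.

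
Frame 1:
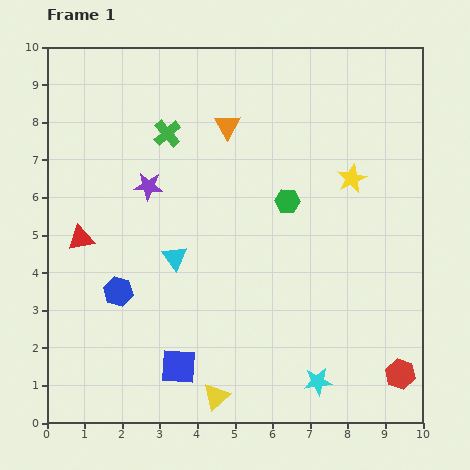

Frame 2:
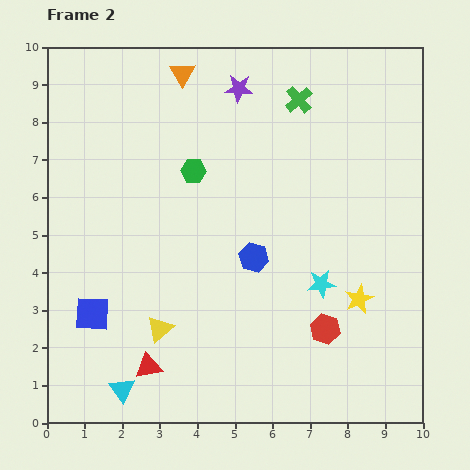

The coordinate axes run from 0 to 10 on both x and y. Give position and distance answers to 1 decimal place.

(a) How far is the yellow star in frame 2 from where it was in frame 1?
3.2

The yellow star moved from (8.1, 6.5) to (8.3, 3.3), a distance of √(0.2² + 3.2²) ≈ 3.2.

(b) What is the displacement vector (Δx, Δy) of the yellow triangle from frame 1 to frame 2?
(-1.5, 1.8)

The yellow triangle was at (4.5, 0.7) in frame 1 and (3.0, 2.5) in frame 2.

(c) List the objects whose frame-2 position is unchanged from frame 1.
none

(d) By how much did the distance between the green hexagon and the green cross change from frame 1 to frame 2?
-0.3

Distance in frame 1: 3.7. Distance in frame 2: 3.4.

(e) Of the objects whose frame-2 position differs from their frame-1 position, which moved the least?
the orange triangle

(moved 1.8)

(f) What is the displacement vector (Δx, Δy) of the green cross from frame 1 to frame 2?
(3.5, 0.9)

The green cross was at (3.2, 7.7) in frame 1 and (6.7, 8.6) in frame 2.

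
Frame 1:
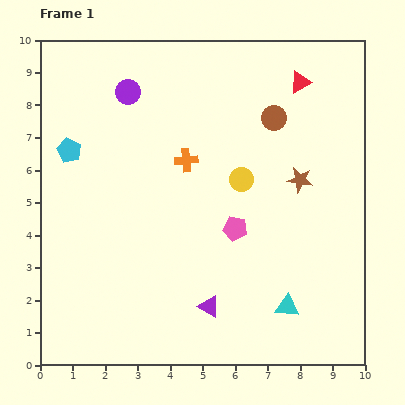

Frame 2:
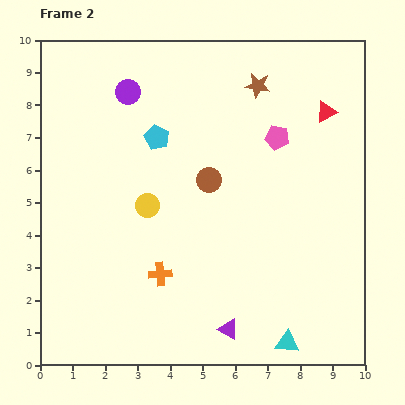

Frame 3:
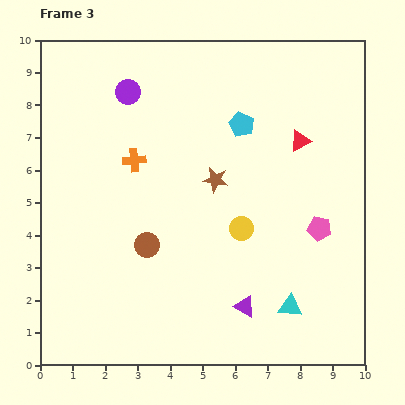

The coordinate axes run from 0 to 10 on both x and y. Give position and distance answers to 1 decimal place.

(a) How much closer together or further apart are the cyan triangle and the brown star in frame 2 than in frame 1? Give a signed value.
+4.1

Distance in frame 1: 3.9. Distance in frame 2: 8.0.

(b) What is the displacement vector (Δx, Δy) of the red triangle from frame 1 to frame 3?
(0.0, -1.8)

The red triangle was at (8.0, 8.7) in frame 1 and (8.0, 6.9) in frame 3.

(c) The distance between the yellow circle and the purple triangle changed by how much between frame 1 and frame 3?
-1.6

Distance in frame 1: 4.0. Distance in frame 3: 2.4.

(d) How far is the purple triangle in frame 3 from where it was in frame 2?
0.9

The purple triangle moved from (5.8, 1.1) to (6.3, 1.8), a distance of √(0.5² + 0.7²) ≈ 0.9.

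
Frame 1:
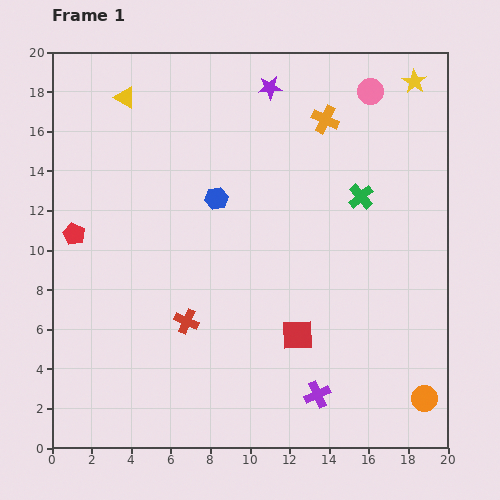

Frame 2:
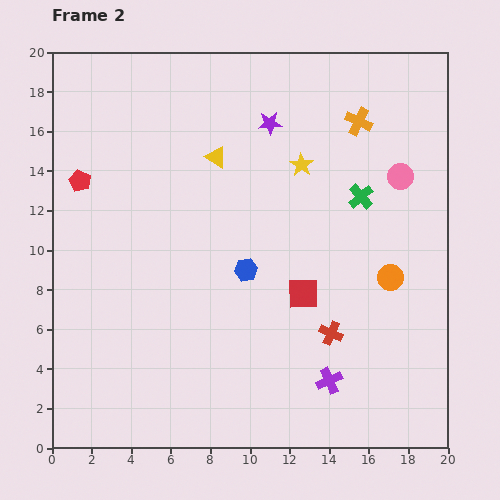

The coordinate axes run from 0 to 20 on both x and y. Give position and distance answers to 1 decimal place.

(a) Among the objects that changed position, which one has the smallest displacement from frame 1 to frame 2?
the purple cross

(moved 0.9)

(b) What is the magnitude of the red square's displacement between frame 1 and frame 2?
2.1

The red square moved from (12.4, 5.7) to (12.7, 7.8), a distance of √(0.3² + 2.1²) ≈ 2.1.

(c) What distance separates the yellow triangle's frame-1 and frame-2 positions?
5.5

The yellow triangle moved from (3.7, 17.7) to (8.3, 14.7), a distance of √(4.6² + 3.0²) ≈ 5.5.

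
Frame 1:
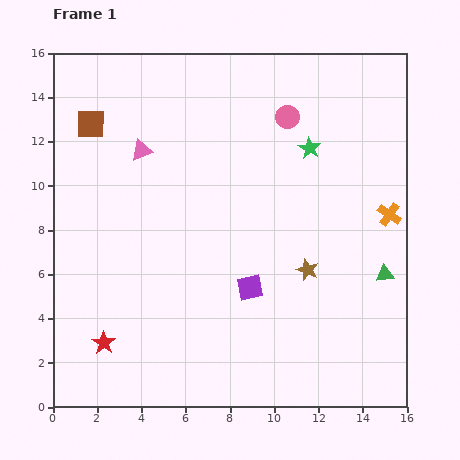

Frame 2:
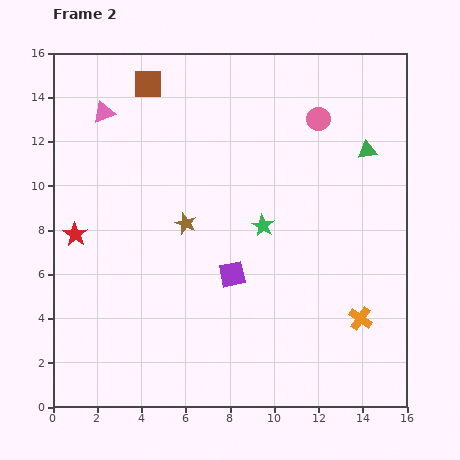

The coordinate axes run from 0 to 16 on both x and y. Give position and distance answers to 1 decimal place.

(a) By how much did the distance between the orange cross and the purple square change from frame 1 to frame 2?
-1.0

Distance in frame 1: 7.1. Distance in frame 2: 6.1.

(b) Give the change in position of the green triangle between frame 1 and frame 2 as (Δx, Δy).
(-0.8, 5.6)

The green triangle was at (15.0, 6.0) in frame 1 and (14.2, 11.6) in frame 2.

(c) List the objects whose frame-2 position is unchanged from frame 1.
none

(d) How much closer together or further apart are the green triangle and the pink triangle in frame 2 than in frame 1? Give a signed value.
-0.3

Distance in frame 1: 12.3. Distance in frame 2: 12.0.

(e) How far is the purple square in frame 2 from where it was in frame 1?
1.0

The purple square moved from (8.9, 5.4) to (8.1, 6.0), a distance of √(0.8² + 0.6²) ≈ 1.0.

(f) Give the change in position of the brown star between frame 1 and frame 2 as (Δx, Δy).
(-5.5, 2.1)

The brown star was at (11.5, 6.2) in frame 1 and (6.0, 8.3) in frame 2.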